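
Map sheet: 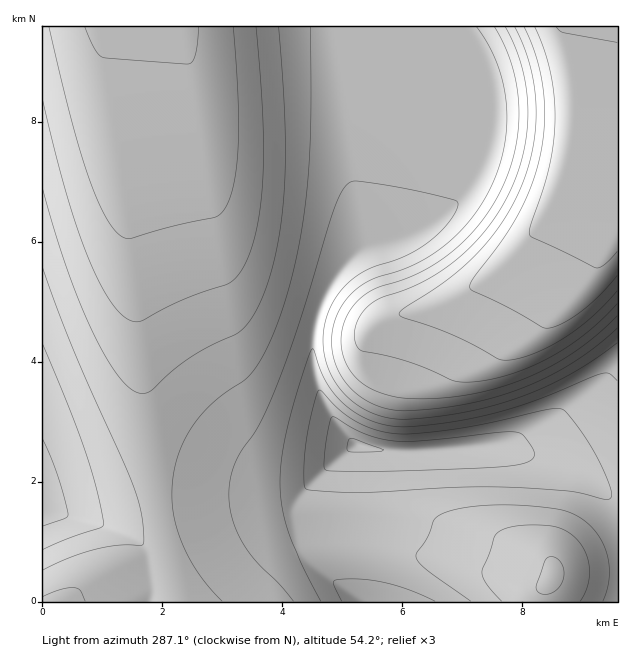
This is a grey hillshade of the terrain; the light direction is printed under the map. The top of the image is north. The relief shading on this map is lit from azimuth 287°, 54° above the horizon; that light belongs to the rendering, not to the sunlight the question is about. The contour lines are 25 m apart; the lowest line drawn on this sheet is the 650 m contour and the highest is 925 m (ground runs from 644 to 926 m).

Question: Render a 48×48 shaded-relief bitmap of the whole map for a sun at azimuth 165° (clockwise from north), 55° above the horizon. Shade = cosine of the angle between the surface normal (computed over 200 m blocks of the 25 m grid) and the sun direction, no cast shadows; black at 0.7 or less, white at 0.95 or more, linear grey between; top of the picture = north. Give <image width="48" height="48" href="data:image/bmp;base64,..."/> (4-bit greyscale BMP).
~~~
<image width="48" height="48" href="data:image/bmp;base64,Qk32BAAAAAAAAHYAAAAoAAAAMAAAADAAAAABAAQAAAAAAIAEAAATCwAAEwsAABAAAAAAAAAAAAAAABEREQAiIiIAMzMzAERERABVVVUAZmZmAHd3dwCIiIgAmZmZAKqqqgC7u7sAzMzMAN3d3QDu7u4A////AGZ3d3d3d3d3d3ZmZniZmZmZmIh3d4iZiFZnd3d3d3d3d3d3d4mZmZmYiId3d4iIiFVWZ3d3d3d3d3d3eImZmIiId3d3d3eIiERVVmd3d3d3d3d3eIiIiHd3d3d3d3d3d0REVWZ3d3d3d3d3d3d3d3d3d3d2ZmZmd1REVWZ3d3d3d3d3d3d3d3d3d2ZmZVVmZ1VVZnd3d3d3d3d3d3d3d3d2ZmZVVVVWZ2Znd3d3d3d3d3d3d3d3ZmZmZVVVREVWZ3d3d3d3d3d3d3d2ZmZmZlVVVVREREVWZ3d3d3d3d3d3d3d3ZVVVVVVURERERVVmd3d3d3d3d4iIiIiIdlVEREREREVVVWZnd3d3d3d4iIiIiIiIh2VFVVVVVVVWZnd3d3d3d3eIiIiIiIiIiHZniIiHd3Znd3d3d3d3d3eIiIiIiIiIiImqvMzLuqmIh3d3d3d3d3iIiIiIiIiIiJq8zd3d3Mu6mIh3d3d3d4iIiIiIiIiIiKu7zMzd3dzLuYiHd3d3d4iIiIiIiIiIiaqrqru8zN3cy6mIh3d3d4iIiIiIiIiIiZmpmZmqu8zd3MuYh3d3eIiIiIiIiIiIiImZiIiJmqvM3cy6iHd3eIiIiIiIiIiIiHiIiIiIiJmrzMzLqHd3eIiIiIiIiIiIh2eIiIiIiIiZq8zMund3eIiIiIiIiIiIhlaIiIiIiIiImrzMy3d3eIiIiIiIiIiIhUV4iIiIiIiIiKu8y3d3eIiIiIiIiIiIhURWd4iIiIiIiIm7zHd3eIiIiIiIiIiIhjM0VWd4iIiIiIiavHd3eIiIiIiIiIiIh0IiM0RWeIiIiIiJq3d3eIiIiIiIiIiIiFMiIiI0VniIiIiIqnd3eIiIiIiIiIiIiHUyIiEiNFeIiIiIind3d4iIiIiIiIiIiIdUQzIhIkV3iIiHiXd3d4iIiIiIiIiIiIh3ZlQyIiNXeIh3eHd3d4iIiIiIiIiIiIiIh3ZUMiJFd4d3eHd3d4iIiIiIiIiIiIiIiId2QyI0Z3d3d3d3d4iIiIiIiIiIiIiIiIiHZDIjVnd3d3d3d3iIiIiIiIiIiIiIiIiIdkMjRnd3d3d3d3eIiIiIiIiIiIiIiIiId2QzNXd3d3d3d3d4iIiIiIiIiIiIiIiId3VDNGd3d3d3d3d3d4iIiIiIiIiIiId3d3ZDNGd3d3d3d3d3d3iIiIiIiIiHd3d3d3dURFd3d3d3d3d3d3eIiIiIiId3d3d3d3dlRFd3d3d3d3d3d3d4iIiIiHd3d3d3d3dlRVd3d3d3d3d3d3d4iIiIh3d3d3d3d3dlVWd3d3d3d3d3d3d3iIiId3d3d3d3d3d2VWd3d3d3d3d3d3d3d3d3d3d3d3d3d3d2Zmd3d3d3d3d3d3d3d3d3d3d3d3d3d3d2Zmd3d3d3d3d3d3d3d3d3d3d3d3d3d3d3Znd3d3d3d3d3d3d3d3d3d3d3d3d3d3d3d3d3d3d3d3d3d3d3d3d3d3d3d3d3d3iHd3d3d3d3d3d3d3d3d3d3d3d3d3d3d3iIeHd3dw=="/>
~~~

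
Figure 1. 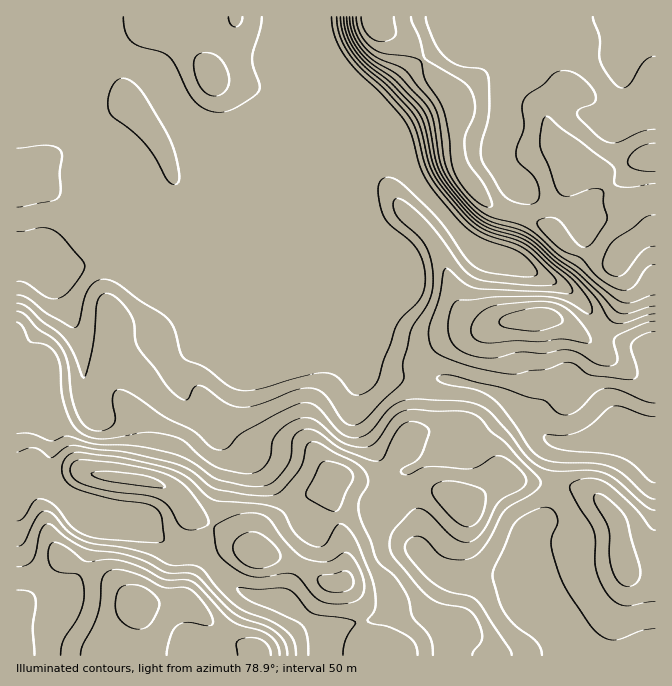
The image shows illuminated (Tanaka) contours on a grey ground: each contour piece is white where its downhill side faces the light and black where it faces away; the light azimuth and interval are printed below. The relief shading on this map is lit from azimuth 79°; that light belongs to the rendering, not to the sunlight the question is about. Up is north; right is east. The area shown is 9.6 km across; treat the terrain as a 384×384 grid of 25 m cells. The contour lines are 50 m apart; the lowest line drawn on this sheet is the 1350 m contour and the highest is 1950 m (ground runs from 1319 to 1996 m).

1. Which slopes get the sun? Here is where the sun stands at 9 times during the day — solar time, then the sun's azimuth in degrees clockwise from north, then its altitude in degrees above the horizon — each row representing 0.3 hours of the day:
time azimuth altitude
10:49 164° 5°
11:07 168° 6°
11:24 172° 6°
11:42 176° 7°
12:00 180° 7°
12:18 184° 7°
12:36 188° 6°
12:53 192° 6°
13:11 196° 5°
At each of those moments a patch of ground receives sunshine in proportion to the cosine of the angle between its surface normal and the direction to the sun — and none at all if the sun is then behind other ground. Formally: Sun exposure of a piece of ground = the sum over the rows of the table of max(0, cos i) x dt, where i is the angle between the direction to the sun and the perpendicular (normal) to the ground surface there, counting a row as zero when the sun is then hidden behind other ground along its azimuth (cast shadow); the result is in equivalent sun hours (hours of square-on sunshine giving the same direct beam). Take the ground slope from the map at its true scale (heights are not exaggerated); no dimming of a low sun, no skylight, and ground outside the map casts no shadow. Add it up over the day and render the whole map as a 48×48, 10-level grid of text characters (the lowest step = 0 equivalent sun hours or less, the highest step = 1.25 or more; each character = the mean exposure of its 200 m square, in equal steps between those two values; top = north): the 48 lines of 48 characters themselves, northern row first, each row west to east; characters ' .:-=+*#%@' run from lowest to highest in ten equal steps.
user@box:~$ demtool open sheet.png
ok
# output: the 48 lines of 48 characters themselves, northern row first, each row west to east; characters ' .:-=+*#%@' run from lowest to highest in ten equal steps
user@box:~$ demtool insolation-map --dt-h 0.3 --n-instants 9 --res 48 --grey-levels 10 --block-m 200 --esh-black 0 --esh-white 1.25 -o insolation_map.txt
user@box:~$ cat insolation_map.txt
::::::::::::::::::::::::---:.    ..:::::::..::::
::::::::-==-:..:---::::-*##=-.    ....:::::.::::
::::::::-=+=:. .:-:::::-#@@%*=.     ..   ..::::.
:::::::.:-==-......:::::+@@@@*:     .:.    .... 
::::::.. .:-=-:... .:::::*@@@*-    .::..     .. 
::::::... .:===---:. .::::*@@@#=.  ::.   ..    .
:::::::::  .-***++==:. .:::+@@%*-..::.  .--:.  .
::::::::-:  :=**+=-:---:::::*%#=---::::.   ...  
.....::---. .::-:::::::::::::++----:....        
   .::--==-..::::::::::::::..-=-::::...:.       
  .:-----=-:..:::::::::::::  .==-. .::---.    .:
 .::---::--:..::::::::::::.   =#+.  .-==-:-:.:--
--:.::::::--:..:::::::::::.   .%@*   .:--===:...
==-:..:::.:==-::::::::::::::   -@@*.    -=-:.   
==-:........:...::.::::::::-:   -@@#:    :::..  
-:::............:...:::::::=*=   -@@@@+. .:.    
.  ..     ...........::::::-+#=    =*@@@- .    :
            ...........:....:=+.       %@=.  .-+
              ................-:        #@*::=++
               ....    .... ...:         +@%#+==
                 .             .          +@@#++
                                           +##%%
                                .     ...  .*%@@
                              .::::-+*##*=. +%%#
:                             :-==+*#%%%%%+..--:
:.                             -*##****####+-..:
.::                              :+**+=++=+##=::
...                                 :--=-:-*%#=:
                                      :-::===+*+
                                       :--:  .-+
                                        ..    .:
                             .:::..            .
                            :-:                 
..                          --.                 
.   ==::.             ....          ..          
     -=----.          :---:. .:.   .+**=-:.     
           ..        :-=-::::-++-:.-*#*====:    
            ..            .:==++++=++=-::-==:   
              .            :====+**+=:::.:--:.. 
               .           ...:-+**+-::::..::.. 
  :.            ---:.          :=++-::::::.:::..
  -=-.           =++=:           .:::::::::---::
  :--:.            :=+-:::..       ..::::---==--
 .:::...            .=*##*-..       .:::::--=+++
::::...::---=-       :+##*-...       .::::--=+++
:::.  :=++=-==-      .::-:..   .::   .:::::--===
.:.. .:-++-----:     .::.      .:--.   :::::----
:::..::::-:::::::.  ..:::......:::::. ..::::::::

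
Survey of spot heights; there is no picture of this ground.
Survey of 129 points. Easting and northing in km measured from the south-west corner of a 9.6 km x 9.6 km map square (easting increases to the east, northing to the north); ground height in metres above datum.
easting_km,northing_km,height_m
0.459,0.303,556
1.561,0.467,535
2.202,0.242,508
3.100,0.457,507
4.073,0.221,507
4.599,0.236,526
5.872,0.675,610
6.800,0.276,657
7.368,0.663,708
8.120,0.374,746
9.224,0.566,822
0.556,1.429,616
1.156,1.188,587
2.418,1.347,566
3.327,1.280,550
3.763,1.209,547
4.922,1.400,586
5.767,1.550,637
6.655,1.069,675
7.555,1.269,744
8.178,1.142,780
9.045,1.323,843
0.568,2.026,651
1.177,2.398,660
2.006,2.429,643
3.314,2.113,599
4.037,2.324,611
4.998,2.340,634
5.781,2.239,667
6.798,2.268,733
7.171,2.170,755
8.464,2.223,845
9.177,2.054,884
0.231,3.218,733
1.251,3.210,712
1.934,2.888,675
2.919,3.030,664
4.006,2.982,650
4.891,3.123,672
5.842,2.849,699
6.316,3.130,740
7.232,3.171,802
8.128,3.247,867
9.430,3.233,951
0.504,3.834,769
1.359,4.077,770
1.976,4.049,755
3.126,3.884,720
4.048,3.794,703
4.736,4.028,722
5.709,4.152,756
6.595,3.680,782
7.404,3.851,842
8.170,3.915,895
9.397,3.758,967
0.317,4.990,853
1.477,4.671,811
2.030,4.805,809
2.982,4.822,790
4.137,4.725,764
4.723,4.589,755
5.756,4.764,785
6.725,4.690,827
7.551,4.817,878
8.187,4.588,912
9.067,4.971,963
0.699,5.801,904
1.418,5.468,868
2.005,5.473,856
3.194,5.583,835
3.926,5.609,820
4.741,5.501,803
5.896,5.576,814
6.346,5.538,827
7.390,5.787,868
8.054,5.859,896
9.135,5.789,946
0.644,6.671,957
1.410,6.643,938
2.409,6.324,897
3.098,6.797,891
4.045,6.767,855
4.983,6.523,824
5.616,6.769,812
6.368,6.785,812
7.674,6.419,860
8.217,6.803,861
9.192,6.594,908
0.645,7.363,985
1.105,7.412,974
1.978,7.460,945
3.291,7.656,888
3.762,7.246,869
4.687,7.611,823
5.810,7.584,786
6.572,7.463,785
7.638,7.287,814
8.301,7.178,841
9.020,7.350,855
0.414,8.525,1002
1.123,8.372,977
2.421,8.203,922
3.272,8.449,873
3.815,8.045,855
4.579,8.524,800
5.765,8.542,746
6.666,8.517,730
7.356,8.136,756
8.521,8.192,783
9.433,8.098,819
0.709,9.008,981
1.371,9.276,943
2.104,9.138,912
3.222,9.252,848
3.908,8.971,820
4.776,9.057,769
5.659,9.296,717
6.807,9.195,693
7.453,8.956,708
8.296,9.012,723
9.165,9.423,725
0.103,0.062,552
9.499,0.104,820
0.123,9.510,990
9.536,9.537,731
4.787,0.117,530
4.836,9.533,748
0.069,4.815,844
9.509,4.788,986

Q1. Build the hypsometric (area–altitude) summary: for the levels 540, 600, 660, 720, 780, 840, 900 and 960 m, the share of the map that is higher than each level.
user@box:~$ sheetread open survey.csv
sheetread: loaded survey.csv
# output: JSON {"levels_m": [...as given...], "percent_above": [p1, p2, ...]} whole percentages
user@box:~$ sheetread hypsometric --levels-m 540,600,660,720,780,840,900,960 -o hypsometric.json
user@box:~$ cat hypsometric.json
{"levels_m": [540, 600, 660, 720, 780, 840, 900, 960], "percent_above": [96, 90, 82, 70, 55, 33, 17, 5]}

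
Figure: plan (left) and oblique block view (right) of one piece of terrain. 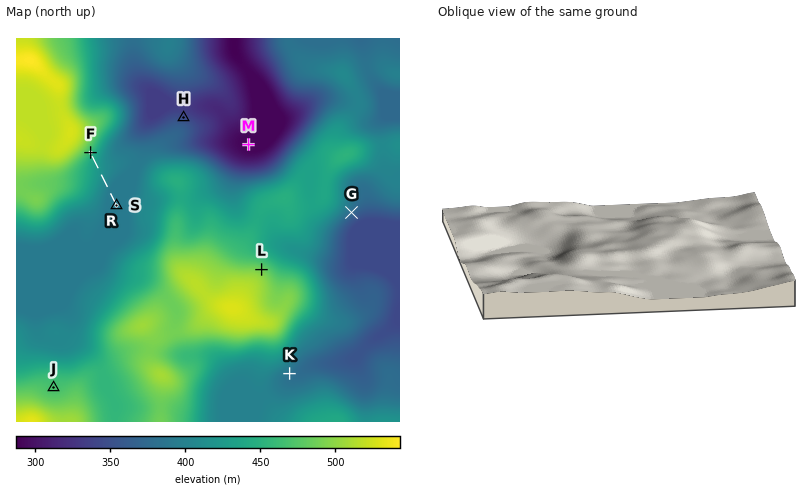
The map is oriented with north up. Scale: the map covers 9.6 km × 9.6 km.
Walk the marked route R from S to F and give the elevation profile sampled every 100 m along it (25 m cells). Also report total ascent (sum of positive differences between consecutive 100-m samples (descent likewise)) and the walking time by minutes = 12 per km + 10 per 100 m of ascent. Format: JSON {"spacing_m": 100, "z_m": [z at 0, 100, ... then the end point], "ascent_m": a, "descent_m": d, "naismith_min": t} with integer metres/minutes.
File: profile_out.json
{"spacing_m": 100, "z_m": [392, 392, 392, 392, 393, 397, 403, 408, 413, 418, 421, 425, 430, 438, 449, 459], "ascent_m": 67, "descent_m": 0, "naismith_min": 24}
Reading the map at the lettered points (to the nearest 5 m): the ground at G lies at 375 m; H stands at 345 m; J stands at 470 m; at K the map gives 385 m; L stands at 485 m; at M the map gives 290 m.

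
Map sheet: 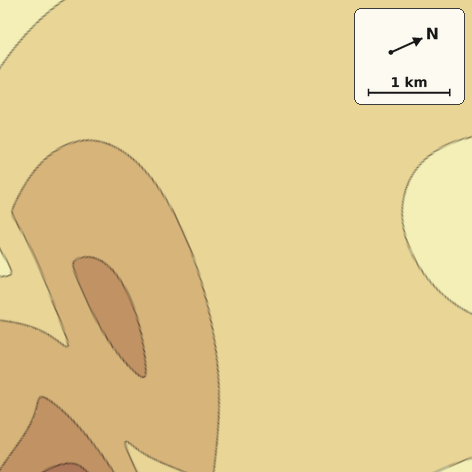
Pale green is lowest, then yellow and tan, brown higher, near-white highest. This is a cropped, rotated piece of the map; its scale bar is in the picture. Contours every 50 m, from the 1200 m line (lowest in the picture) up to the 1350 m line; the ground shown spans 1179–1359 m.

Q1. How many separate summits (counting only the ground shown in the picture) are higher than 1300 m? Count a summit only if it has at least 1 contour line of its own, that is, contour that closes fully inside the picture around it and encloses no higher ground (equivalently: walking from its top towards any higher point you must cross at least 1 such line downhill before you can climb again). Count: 1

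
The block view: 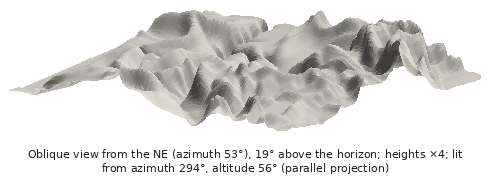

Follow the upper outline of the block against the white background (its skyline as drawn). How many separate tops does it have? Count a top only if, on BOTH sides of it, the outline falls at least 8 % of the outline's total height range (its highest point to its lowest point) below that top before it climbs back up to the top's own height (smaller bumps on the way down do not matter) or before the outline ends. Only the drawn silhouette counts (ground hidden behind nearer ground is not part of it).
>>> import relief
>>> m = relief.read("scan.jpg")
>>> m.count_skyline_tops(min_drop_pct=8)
3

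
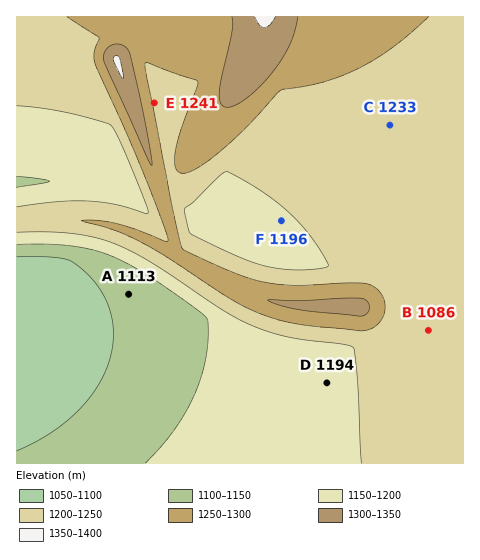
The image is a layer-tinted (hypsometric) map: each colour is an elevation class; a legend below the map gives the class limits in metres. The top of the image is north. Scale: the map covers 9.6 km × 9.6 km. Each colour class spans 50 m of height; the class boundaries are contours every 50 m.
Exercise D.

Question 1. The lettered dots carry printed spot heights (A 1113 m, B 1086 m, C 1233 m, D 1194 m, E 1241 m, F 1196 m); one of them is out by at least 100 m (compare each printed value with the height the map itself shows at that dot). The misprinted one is B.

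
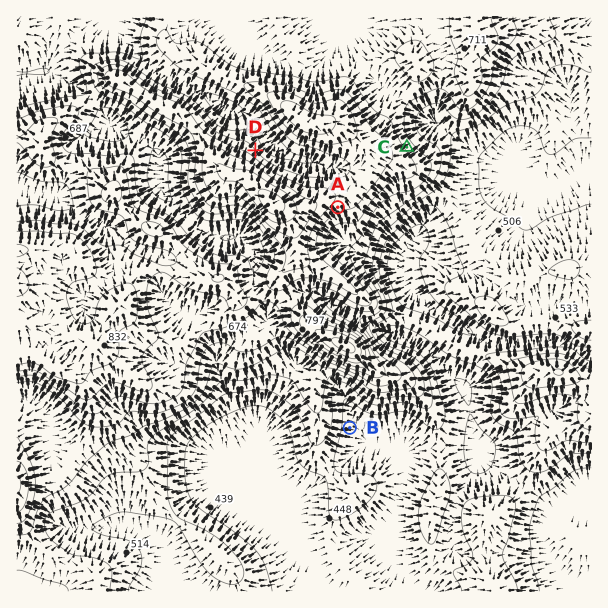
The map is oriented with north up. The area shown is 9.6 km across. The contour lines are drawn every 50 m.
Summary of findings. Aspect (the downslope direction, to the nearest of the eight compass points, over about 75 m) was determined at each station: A SE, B E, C NE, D NE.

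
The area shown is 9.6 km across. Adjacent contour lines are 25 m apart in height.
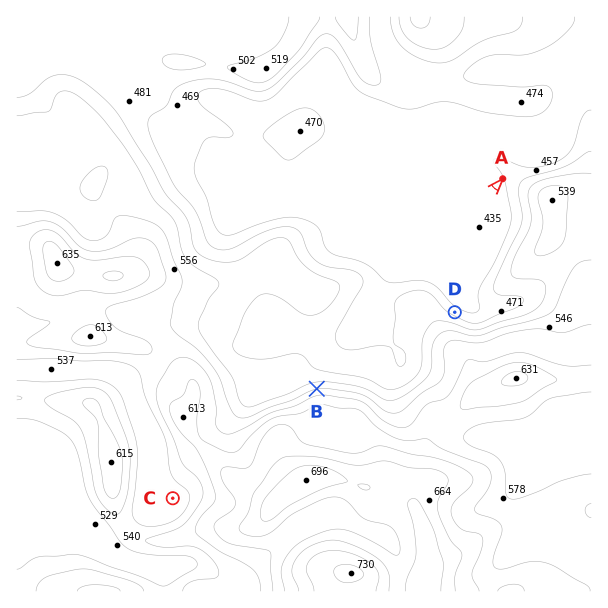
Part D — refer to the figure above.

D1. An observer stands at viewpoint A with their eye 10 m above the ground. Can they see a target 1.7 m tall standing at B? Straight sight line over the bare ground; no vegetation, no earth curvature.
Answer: yes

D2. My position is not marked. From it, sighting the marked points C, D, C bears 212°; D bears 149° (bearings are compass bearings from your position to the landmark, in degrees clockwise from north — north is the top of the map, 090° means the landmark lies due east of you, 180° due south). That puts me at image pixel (373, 177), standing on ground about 435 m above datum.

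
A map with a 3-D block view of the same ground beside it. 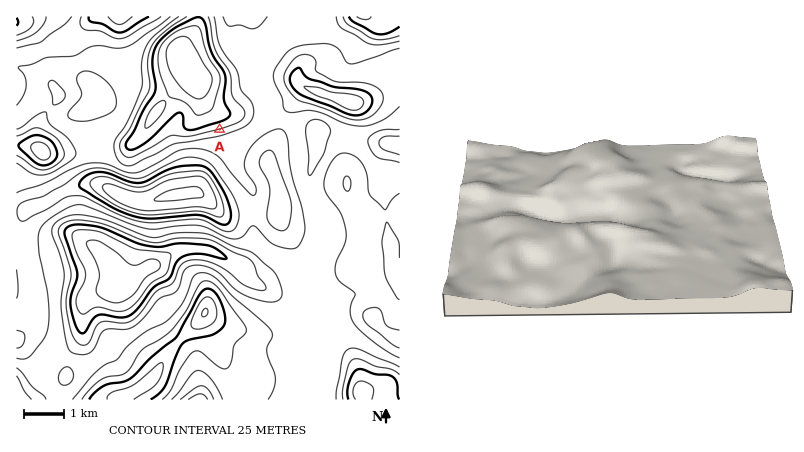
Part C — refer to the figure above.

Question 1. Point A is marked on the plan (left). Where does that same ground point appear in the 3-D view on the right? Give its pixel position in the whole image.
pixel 623 181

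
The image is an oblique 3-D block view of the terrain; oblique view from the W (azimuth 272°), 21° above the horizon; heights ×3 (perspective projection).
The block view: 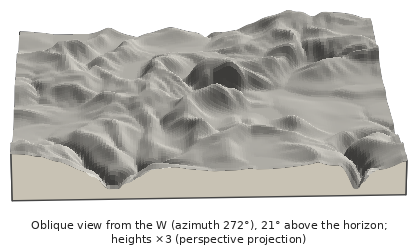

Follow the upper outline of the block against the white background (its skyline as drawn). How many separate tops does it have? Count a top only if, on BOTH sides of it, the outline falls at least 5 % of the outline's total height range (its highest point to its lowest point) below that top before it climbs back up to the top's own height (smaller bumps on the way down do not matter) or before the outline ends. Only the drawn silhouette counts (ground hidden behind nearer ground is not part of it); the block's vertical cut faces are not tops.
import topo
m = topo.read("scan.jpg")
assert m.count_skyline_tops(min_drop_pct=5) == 3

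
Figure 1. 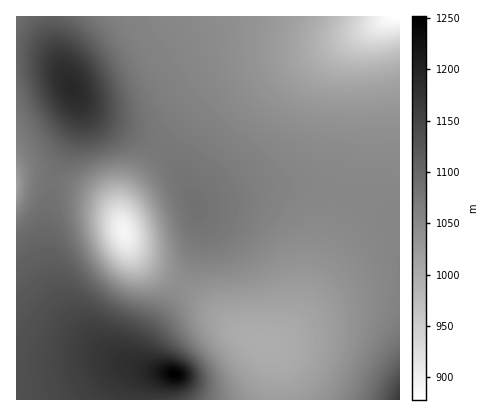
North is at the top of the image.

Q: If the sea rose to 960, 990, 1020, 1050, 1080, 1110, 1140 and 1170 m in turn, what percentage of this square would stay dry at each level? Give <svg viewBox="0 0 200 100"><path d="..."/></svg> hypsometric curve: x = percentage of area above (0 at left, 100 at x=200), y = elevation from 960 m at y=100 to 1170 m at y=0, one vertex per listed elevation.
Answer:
<svg viewBox="0 0 200 100"><path d="M194 100l-5-14-23-15-46-14-62-14-19-14-16-15-15-14"/></svg>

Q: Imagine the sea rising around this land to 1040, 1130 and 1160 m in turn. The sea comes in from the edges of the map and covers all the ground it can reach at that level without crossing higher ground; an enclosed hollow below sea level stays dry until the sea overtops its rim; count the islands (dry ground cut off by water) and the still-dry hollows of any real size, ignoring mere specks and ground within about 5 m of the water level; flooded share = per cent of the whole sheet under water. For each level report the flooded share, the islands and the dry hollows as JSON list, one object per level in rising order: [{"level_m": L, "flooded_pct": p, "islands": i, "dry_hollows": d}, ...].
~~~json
[{"level_m": 1040, "flooded_pct": 24, "islands": 0, "dry_hollows": 1}, {"level_m": 1130, "flooded_pct": 85, "islands": 1, "dry_hollows": 0}, {"level_m": 1160, "flooded_pct": 94, "islands": 1, "dry_hollows": 0}]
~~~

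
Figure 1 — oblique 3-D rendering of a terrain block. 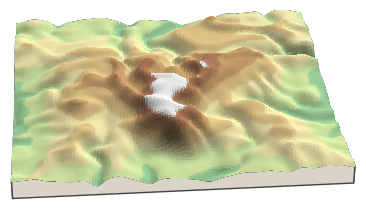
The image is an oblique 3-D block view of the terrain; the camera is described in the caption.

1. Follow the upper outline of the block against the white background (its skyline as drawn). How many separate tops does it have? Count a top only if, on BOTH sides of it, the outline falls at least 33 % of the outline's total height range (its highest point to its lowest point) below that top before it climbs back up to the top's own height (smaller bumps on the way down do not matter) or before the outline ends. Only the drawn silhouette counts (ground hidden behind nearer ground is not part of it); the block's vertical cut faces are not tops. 1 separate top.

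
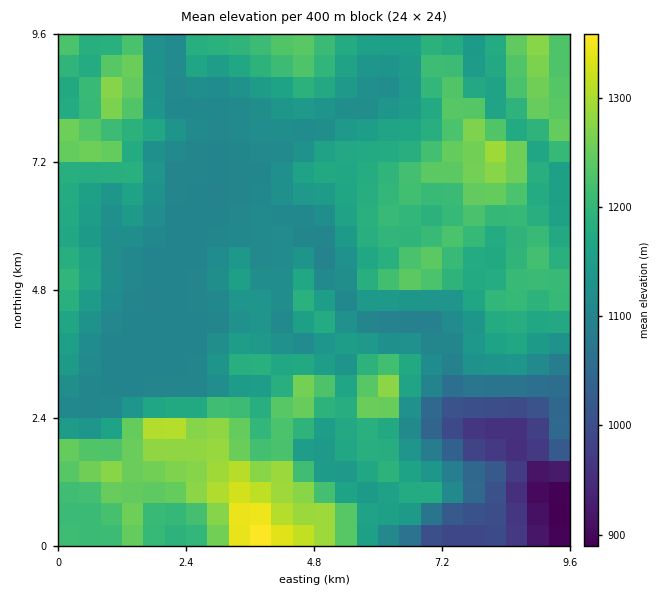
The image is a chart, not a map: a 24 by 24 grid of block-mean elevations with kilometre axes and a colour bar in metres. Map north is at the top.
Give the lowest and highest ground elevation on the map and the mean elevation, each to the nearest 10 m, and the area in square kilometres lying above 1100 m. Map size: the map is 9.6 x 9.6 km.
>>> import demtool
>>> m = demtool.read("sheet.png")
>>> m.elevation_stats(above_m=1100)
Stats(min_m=890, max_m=1360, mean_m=1160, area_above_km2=82.2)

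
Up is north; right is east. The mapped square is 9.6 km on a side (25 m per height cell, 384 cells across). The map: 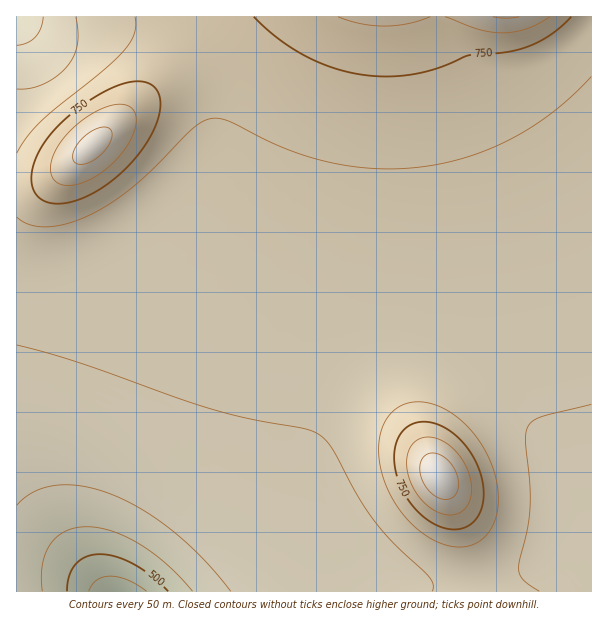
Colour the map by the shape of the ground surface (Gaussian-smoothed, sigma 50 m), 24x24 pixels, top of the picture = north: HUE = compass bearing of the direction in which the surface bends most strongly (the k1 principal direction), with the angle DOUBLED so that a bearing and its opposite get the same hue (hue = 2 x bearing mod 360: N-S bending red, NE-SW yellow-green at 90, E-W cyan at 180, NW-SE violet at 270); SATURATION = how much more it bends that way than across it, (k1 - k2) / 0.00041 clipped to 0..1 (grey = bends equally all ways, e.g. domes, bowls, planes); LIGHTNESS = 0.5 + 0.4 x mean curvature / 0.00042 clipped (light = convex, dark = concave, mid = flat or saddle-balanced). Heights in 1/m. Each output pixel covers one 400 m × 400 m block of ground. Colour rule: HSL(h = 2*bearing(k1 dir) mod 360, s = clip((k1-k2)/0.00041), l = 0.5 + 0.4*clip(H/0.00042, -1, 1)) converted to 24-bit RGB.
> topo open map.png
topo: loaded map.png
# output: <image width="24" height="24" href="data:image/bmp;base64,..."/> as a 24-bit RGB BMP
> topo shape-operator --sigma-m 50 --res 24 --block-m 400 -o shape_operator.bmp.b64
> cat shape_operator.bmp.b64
<image width="24" height="24" href="data:image/bmp;base64,Qk32BgAAAAAAADYAAAAoAAAAGAAAABgAAAABABgAAAAAAMAGAAATCwAAEwsAAAAAAAAAAAAAqJtesWxFsiFAqwOMUBmwPq7DU8WSX7x8aax2cZ12d5F5eop7fIV9fIN+e4F8gH10iHBhmX5Go6s2e6s7b5dUg4ZqhnRvhnN1pG9aq0NXsCuIiymyPk26U7S9X7qcaK+Ib6F/dZV9eYx9fIZ9fYN+foF+gnZ+jllxojA8vmMWtdwONtEdQ6VtZ4eCf3h7gnp6n1tmpUyCoEOqZkmuV32xYa2xaKuab6GKdZaDeY5/fIh/fYR+foF/gXuBjl+IpSd9xAA5/4wBif8yDv9tJ7C8VnGTdXWCgH1+mWGAnlqcgFmiX2KlZouma6KkcJ6TdZWJeY6De4iAfYR/foJ/f36AgnCHkj2dugCz8gOH8vqOpP+tI/P/E0bDSkqZdnOFf36AlGmOiWeXc2iabHmbb42bc5eYdpONeY2Ge4iCfYWAfoJ/f4F/fnyBemKNbiOpcQDMm37ezv7NzfvnBwf/Pgy6aEyXfHWEf3+AinGPfnCRcnKSdIGTdoqReI+PeouIfIeDfYSBfoKAf4F/f4CAfHmCZ1mSLhyzADX0mv/i0//M3YmyqwDPhBitf1uQf3qCgH+AgnaKe3aLd3uMeIOMeoeLe4iIfIaEfoSCfoKAf4F/f4B/f3+AeHiDWmGSJmK2Bv//Z/976f9k8QAvuwCMnjmbhm2IgH2Af4B/f3qHenqHe3+He4KHfISGfYSEfoOCf4GAf4GAf4B/gIB/f3+AeXyCZHuOPaesFeRsZ/8R860AwggYpSxrjl+CgnmBgH9/f4B/fnyEfH2EfYCEfYGEfoKDfoKCf4GAf4CAgIB/gIB/gIB/gIB/fH+Bb4iIWJp+QbM9mL8ts3UroD0+j15vhHZ9gH5/f4B/f4B/fn6Cfn+CfoCCfoCCf4GBf4CAf4CAgIB/gIB/gH9/gH9/gIB/foB/eIN/botydJRhlZdZknZcimxpg3d5gH5+f4B/f4B/f4B/f36Bf3+Bf3+Bf4CAf4CAf3+AgH9/gH9/gH9/gH9/gH9/gH9/gIB+fYF9fIN5gIZ1hoR0hH12gn17gH9+gIB/f4B/f4B/f4B/f4B/f4CAf3+Af3+AgH+AgH9/gH9/gH9/gH9/gH9/gH9+gH9+gIB+gIB+gIF9gYF8gYF8gYB9gIB+gIB+f4B+f4B+f4B/f4B/gYN4foJ6foF9f4B/gH9/gH9/gH9/gH9/gH9+gH9+gH9+gX9+gYB+gYB+gYB+gYF+gYF+gIF+gIF+f4F+f4B+f4B+f4B+f4B+joxmfIxmdIhteIN3fYB9gH9/gH5/gH5+gH5+gX9+gX9+gX9+gYB+gYB+gYB+gYF+gYF+gIF+gIF+f4F+f4F+f4F+foF+foB+p3lNkqJEYppGWpBZb4ZzfIF9gH9+gH5+gX5+gX5+gX9+gX99gX99gYB9gYF9gYF9gYF9gIF9gIF9f4F9f4F+foF+foF+foF+1TlS1JIpcbghKKYlRZhYaYl1e4F9gH5+gX5+gX59gX59gX99gn99goB9goF9goJ8gYJ9gIJ9f4J9f4F9foF9foF9foF+foF+8TvS/09147g+IcEUE6pGPppsaoh8fIB+gX19gX19gn59gn58gn98goB8goF8goJ8gYJ8gIJ8f4J8foJ8foJ9fYJ9fYF9fYF+ZS3n/4Hs/6zL0Kx5GcB8FqqCSJaFcYSBgH19gnx8gn18g357g397g4B7g4J7g4N7goN7gIN7f4N7fYN7fYJ8fIJ8fYJ9fYF+EpTKXVXi/8Xu/8zslWreGZbDLZekXYqNeX+AgXx8g3x7g316hH56hIB5hIJ5hIV5goR5gIR6foR6fIN6e4N7e4N8fIJ+fIJ+FLimEsWlxcd1/67N/5fjizfsLFG3T3WWcXuEgXt+g3p6hHt5hX14hoB4hoN3hoZ3goZ3f4Z4fYV4e4V5eoR6e4N8e4N+fIJ/PqakH6FvIawq37Y8/1px/T/GkzHQVU6fa22JgXmChHh6hnl3h3x2iH91iIR1iIh1g4h1foh1e4d2eIZ3eIV6eYR9eoN+e4OAWVmYVn6ARY42fbUe5KQa4zI6yT6bklSjfGmMhHWEhnZ6iHV1iXlzi39yi4Vxioxxg4tyfItzeIl0iIxohpJYcI5id4V8eoOBmEefklBzjYNVf6Q9nrM1tIdBrFBYnF6GjmuNiHKDiHN7inJzjXVwjn1ukIdtjpBtg5BufI1ul0JEr1YevLUWYbgQH6ggY412njR3n0dUoIRakaJchZ5alJZfkXVmj2t2jG6CinGCi3B8jm50kW5slHpqlolpkpZpgpVpkkp7rx1a0kQg4sMjgeIXCMoYCa1f"/>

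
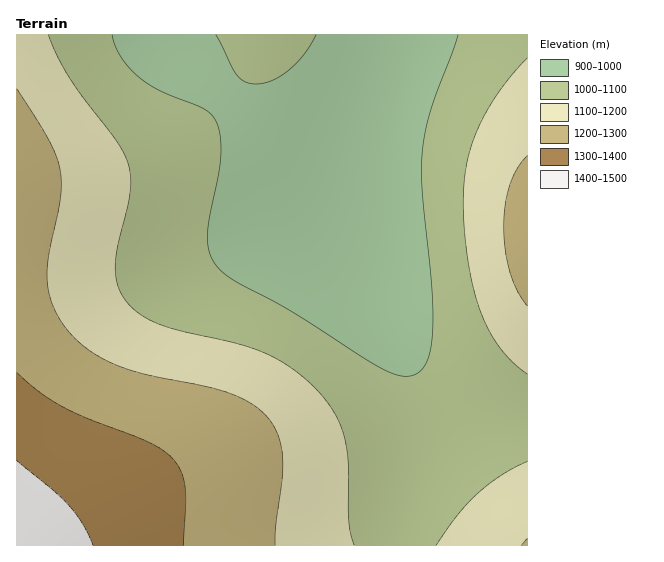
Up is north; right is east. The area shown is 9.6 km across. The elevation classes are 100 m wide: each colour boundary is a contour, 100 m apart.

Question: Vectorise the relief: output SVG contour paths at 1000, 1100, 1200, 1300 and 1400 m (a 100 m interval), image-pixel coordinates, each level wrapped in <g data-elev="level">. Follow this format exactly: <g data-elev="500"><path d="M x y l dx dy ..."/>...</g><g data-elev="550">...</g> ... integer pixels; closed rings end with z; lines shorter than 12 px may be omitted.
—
<g data-elev="1000"><path d="M216 35l21 40 8 7 10 2 16-3 18-11 15-15 12-20"/><path d="M458 35l-27 76-6 21-3 21 0 40 10 106 1 26-2 20-3 14-5 9-8 6-9 2-13-2-19-10-83-53-58-31-16-13-7-14-3-16 2-18 12-60 0-20-4-16-6-8-6-6-44-18-22-14-10-10-8-10-6-12-3-10"/></g><g data-elev="1100"><path d="M354 545l-5-24-1-56-3-25-10-25-17-24-23-20-25-16-29-10-60-14-23-7-21-12-14-16-6-15-2-17 3-19 12-52 1-14-2-14-5-12-7-12-35-45-14-21-11-20-9-20"/><path d="M527 461l-26 15-24 18-19 21-22 30"/><path d="M527 58l-28 33-12 19-9 18-7 18-4 18-4 39 2 29 3 31 6 26 7 23 8 19 11 17 13 14 14 12"/></g><g data-elev="1200"><path d="M275 545l1-21 6-48 1-20-6-23-4-9-8-9-16-13-23-10-23-6-61-13-33-11-16-9-14-10-12-13-9-14-9-21-2-22 2-21 12-55 0-14-1-14-4-13-7-16-32-51"/><path d="M527 156l-9 12-8 16-5 20-1 23 1 24 5 21 7 19 10 15"/></g><g data-elev="1300"><path d="M184 545l2-41-1-17-4-16-10-14-9-8-15-8-60-23-25-12-23-14-22-20"/></g><g data-elev="1400"><path d="M93 545l-10-21-14-19-16-15-36-30"/></g>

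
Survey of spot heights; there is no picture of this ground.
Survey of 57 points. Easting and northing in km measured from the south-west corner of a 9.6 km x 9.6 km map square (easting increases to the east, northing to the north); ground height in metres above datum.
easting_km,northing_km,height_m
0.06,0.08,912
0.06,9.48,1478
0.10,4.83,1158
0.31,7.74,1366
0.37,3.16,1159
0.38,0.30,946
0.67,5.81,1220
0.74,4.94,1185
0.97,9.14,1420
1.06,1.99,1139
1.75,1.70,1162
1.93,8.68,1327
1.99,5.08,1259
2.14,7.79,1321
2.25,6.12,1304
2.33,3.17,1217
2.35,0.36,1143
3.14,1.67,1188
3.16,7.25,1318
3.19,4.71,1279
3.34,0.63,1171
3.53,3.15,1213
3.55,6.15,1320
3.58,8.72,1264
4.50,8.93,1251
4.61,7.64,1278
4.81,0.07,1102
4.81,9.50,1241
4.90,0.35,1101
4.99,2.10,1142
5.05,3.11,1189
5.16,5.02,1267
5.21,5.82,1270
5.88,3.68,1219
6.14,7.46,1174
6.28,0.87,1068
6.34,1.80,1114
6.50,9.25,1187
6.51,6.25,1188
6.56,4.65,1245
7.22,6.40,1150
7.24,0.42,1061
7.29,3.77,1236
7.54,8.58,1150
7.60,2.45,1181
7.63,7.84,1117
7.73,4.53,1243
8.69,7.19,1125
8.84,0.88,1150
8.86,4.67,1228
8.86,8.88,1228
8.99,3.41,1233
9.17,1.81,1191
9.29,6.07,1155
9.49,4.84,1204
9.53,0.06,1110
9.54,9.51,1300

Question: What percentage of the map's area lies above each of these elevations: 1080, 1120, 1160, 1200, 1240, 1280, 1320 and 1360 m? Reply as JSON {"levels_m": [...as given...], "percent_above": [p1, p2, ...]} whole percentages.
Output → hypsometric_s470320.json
{"levels_m": [1080, 1120, 1160, 1200, 1240, 1280, 1320, 1360], "percent_above": [95, 88, 73, 53, 33, 18, 7, 3]}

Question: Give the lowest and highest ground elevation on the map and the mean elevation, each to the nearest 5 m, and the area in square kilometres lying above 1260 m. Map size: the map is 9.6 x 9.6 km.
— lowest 905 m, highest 1480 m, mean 1210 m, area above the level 21.9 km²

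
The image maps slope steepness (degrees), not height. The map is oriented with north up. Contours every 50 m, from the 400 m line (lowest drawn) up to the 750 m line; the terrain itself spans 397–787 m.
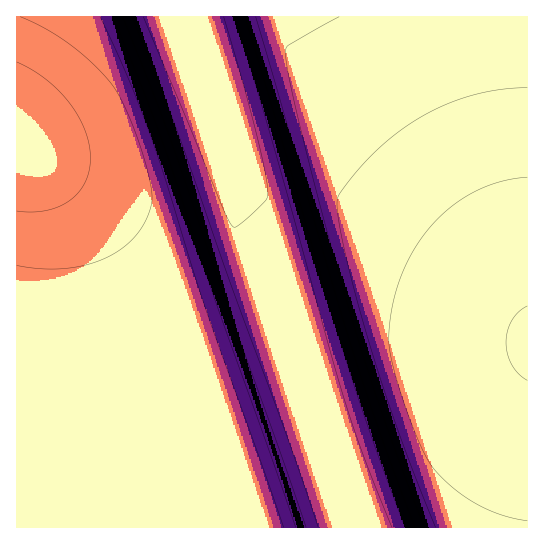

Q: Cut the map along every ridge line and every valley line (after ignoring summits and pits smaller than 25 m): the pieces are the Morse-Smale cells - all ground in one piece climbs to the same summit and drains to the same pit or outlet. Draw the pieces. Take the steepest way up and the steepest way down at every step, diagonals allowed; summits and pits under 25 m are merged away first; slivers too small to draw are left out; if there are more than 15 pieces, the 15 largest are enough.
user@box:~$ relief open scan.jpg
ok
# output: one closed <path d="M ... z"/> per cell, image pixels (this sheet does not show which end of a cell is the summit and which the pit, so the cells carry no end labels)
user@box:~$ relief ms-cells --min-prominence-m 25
<path d="M527 16l-324 1 37 109-1 33-6 38 0 20 6 24 49 152 49 135 191-1z"/><path d="M202 16l-186 1 1 511 319-1-48-134-49-152-6-24 0-20 6-38 1-33-24-75z"/>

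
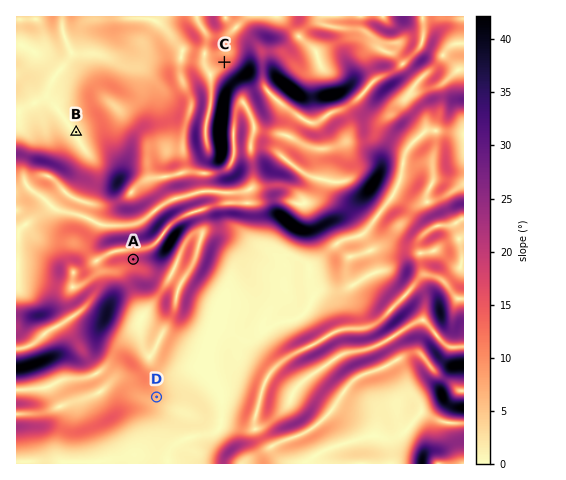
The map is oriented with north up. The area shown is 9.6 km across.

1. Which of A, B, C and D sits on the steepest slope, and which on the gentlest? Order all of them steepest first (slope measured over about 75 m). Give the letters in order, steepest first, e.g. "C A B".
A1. A C D B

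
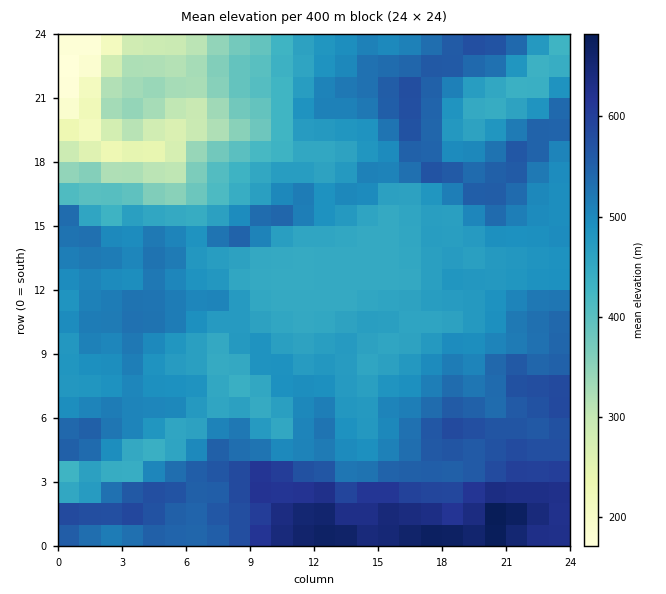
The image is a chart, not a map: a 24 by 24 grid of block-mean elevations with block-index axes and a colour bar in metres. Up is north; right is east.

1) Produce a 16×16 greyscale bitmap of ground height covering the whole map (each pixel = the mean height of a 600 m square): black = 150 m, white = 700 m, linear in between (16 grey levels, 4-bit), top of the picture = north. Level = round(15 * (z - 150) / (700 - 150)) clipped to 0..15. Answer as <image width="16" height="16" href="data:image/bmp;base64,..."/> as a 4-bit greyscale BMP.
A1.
<image width="16" height="16" href="data:image/bmp;base64,Qk32AAAAAAAAAHYAAAAoAAAAEAAAABAAAAABAAQAAAAAAIAAAAATCwAAEwsAABAAAAAAAAAAAAAAABEREQAiIiIAMzMzAERERABVVVUAZmZmAHd3dwCIiIgAmZmZAKqqqgC7u7sAzMzMAN3d3QDu7u4A////ALq7u97t7u7tm8u83d3czt2ZirvLuru7zLqYmpmpq8u7mqqYiamqu7yZqZiZmJmqu5qpmZiZiZmrmqqpiIiJmaqqqpiIiIiZmaqqmpiIiZmZl4eJqpmJm6lmVWiJmpu7uTIzVniJq5q6FFRGeaq7mJoUVVZ4qrupiBJEVniaqruo"/>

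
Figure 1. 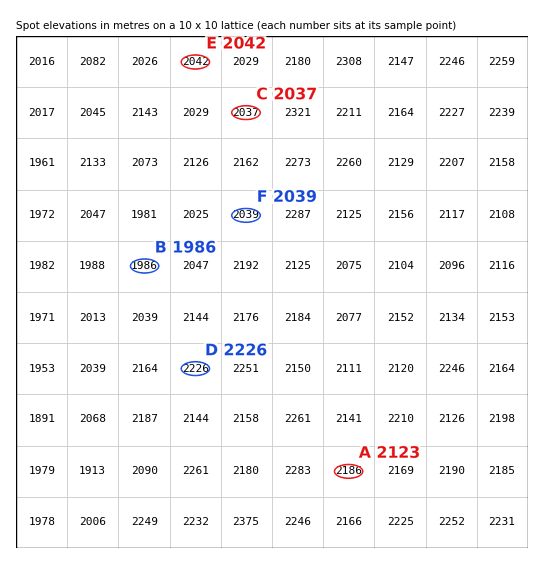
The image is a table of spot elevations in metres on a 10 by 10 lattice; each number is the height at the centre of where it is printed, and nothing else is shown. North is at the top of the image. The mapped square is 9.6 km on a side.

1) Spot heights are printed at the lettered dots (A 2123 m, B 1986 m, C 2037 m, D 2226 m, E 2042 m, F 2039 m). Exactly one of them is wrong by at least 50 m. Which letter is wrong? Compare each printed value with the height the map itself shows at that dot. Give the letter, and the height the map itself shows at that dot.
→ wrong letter A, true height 2186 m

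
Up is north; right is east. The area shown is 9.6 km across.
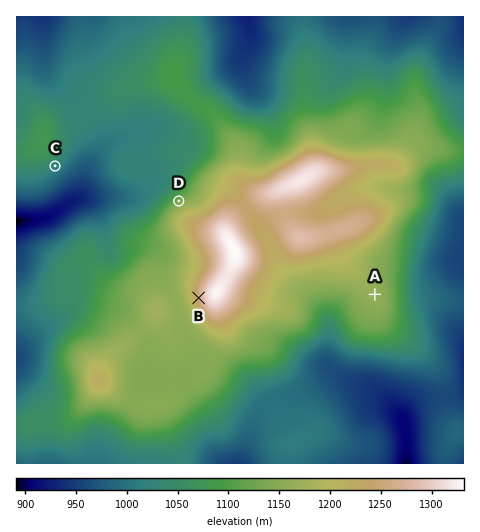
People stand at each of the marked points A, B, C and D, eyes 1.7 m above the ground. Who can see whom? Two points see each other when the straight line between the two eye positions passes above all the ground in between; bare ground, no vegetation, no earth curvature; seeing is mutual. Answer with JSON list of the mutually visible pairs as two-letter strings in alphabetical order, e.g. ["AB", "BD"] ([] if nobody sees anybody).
["BC", "CD"]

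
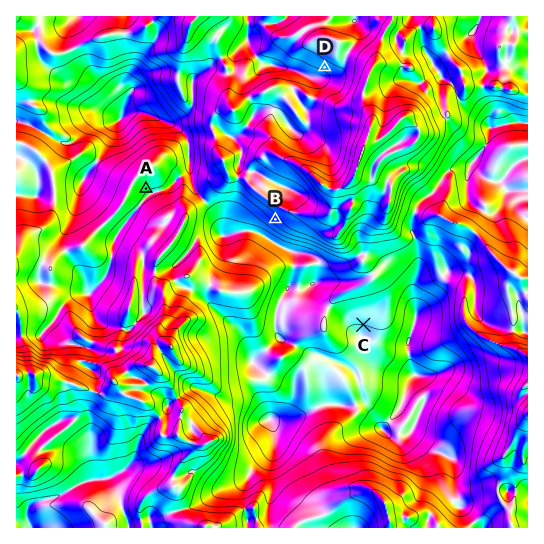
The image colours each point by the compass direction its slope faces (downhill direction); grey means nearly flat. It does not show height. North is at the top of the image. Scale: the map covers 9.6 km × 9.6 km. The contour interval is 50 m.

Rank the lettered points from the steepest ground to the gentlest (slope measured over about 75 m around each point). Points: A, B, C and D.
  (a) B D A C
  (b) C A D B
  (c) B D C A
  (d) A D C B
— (a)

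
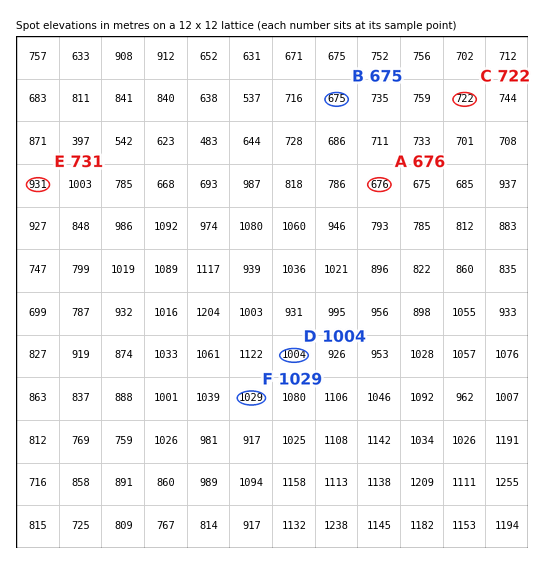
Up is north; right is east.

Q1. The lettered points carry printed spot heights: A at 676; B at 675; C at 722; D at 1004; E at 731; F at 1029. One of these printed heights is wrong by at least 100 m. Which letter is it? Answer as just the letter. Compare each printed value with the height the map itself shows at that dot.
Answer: E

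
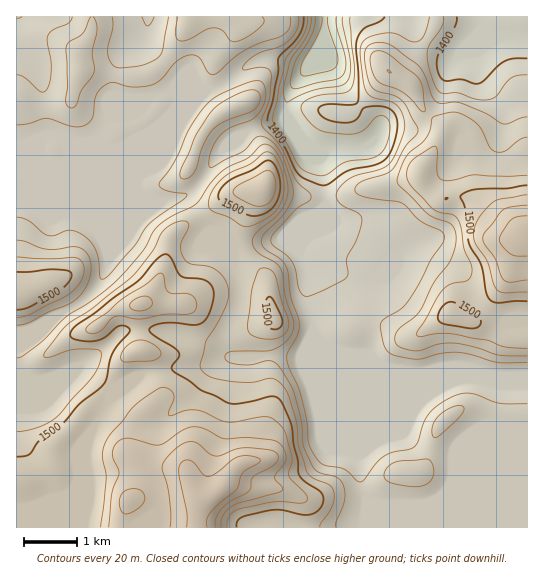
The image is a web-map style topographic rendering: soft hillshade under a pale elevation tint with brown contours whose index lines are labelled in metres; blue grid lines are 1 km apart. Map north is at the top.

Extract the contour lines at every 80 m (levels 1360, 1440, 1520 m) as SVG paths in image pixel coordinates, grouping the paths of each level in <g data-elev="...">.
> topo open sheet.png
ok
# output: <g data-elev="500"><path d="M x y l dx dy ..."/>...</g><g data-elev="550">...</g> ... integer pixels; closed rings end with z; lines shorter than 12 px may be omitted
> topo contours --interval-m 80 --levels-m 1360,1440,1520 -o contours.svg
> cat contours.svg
<g data-elev="1360"><path d="M342 17l1 8 8 38-1 11-3 7-6 5-31 5-24 11-2-7-1-6 6-26 3-6 16-23 3-8 0-9"/></g><g data-elev="1440"><path d="M527 404l-28-1-29-10-9 1-10 3-13 8-9 9-5 8-6 19-3 5-5 3-17 3-10 5-8 8-10 14-4 3-4-1-12-12-20-4-7-5-9-15-2-24-6-24-14-36 1-8 9-16 2-11-1-8-8-23-2-24-6-10-16-11-5-8 3-8 19-19 10-17 0-11-8-25-5-11-6-8-7-5-6-2-6 2-9 11-5 4-28 14-3 0-1-2 2-15 10-15 10-8 20-7 10-10 4-8 1-8-2-8-3-5-11 1-28 11-11 7-8 9-14 21-16 35-14 18 0 3 4 3 23 5 0 3-37 27-15 22-29 32-3 1-2-2-2-18-3-10-5-8-7-6-13-5-16 6-6-1-19-14-12-4"/><path d="M17 125l12-1 17-6 27 9 12-2 7-7 4-21 3-7 6-5 8-3 20 5 20-2 9-6 14-17 11-7 6 0 5 2 11 16 2 1 4 0 19-16 11-8 40-16 5-7 0-10"/><path d="M527 117l-24 7-17-10-25-11-23 0-6-6-6-19-5-10-26-20-8-4-9-2-8 3-5 5 0 16 6 20 6 5 17 4 8 6 5 6 11 23-2 5-11 13-13 22-7 4-24 8-5 4-1 5 3 3 7 3 37 6 17 17 22 11 3 6-2 6-11 16-13 27-11 16-6 7-16 9-4 4-1 7 5 18 3 4 5 4 21 4 8 0 19-6 14-1 15 2 27 8 30 1"/><path d="M72 17l-3 6-15 6-6 6-1 7 4 27-1 13-4 8-3 2-2 0-16-14-8-3"/><path d="M168 17l-5 32-4 8-6 4-11 4-21 3-8-3-5-11 0-8 5-19-1-10"/></g><g data-elev="1520"><path d="M227 527l0-6 3-6 9-6 34-7 28 1 6-2 0-3-1-4-17-19 3-17-7-27-8-9-10-5-37 5-8-1-17-9-10-2-9 0-13 5-4 0 0-4 4-10 1-6-4-5-7-3-8 3-21 16-23 27-5 9-4 13 4 24-5 48"/><path d="M125 362l28-1 6-4 2-4-4-6-7-5-7-2-6 0-8 4-6 7-2 7 1 3z"/><path d="M88 333l5 1 6-2 12-13 6-3 22 3 26-5 25 0 5-4 1-8-2-5-4-3-21-2-4-5-2-12-4-2-14 12-23 14-15 13-18 13-3 4z"/><path d="M256 206l10-1 5-4 3-6 2-14-3-7-3-3-7 1-24 13-6 5 1 4 2 3z"/><path d="M527 195l-26 4-8 3-15 17-3 8-1 8 2 10 12 17 5 21 4 6 8 4 22-1"/></g>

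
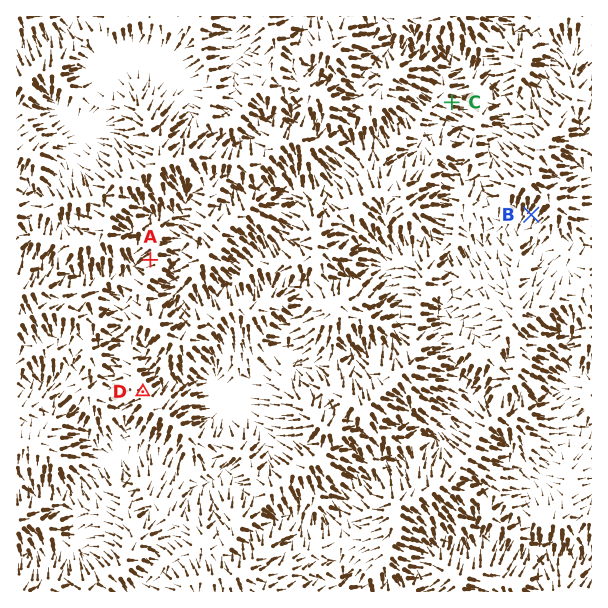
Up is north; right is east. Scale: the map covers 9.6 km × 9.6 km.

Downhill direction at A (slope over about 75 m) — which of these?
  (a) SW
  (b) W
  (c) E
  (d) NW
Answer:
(b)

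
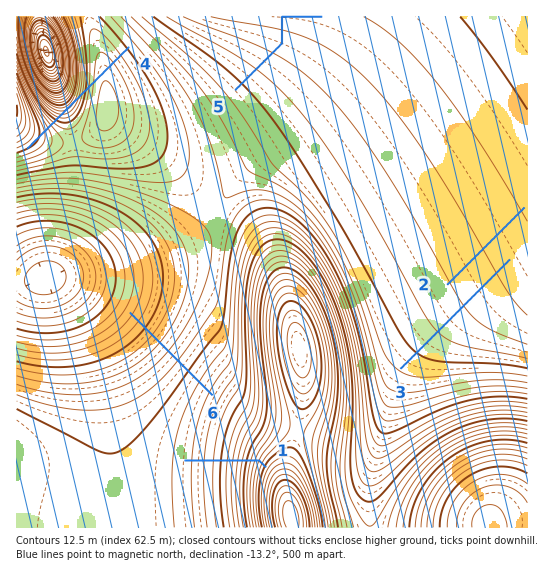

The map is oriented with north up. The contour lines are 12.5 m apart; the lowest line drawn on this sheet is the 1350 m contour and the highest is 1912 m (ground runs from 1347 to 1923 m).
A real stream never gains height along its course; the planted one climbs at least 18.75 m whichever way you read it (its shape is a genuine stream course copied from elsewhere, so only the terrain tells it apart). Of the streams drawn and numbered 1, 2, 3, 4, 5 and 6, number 4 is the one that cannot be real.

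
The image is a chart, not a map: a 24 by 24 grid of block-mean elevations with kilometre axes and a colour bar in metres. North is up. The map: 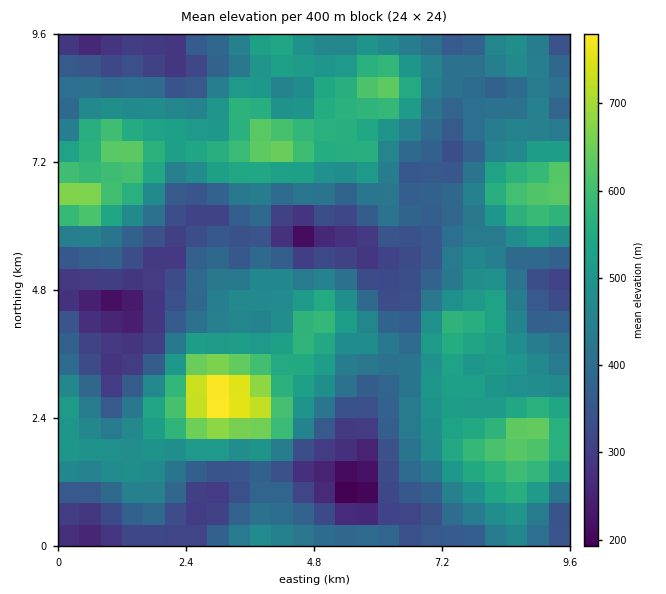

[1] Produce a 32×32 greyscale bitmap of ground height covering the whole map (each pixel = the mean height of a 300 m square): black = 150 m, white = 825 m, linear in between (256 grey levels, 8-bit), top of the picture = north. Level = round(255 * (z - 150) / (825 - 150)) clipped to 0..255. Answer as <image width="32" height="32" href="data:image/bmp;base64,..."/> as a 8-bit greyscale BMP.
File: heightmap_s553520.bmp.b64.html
<image width="32" height="32" href="data:image/bmp;base64,Qk02CAAAAAAAADYEAAAoAAAAIAAAACAAAAABAAgAAAAAAAAEAAATCwAAEwsAAAABAAAAAAAAAAAAAAEBAQACAgIAAwMDAAQEBAAFBQUABgYGAAcHBwAICAgACQkJAAoKCgALCwsADAwMAA0NDQAODg4ADw8PABAQEAAREREAEhISABMTEwAUFBQAFRUVABYWFgAXFxcAGBgYABkZGQAaGhoAGxsbABwcHAAdHR0AHh4eAB8fHwAgICAAISEhACIiIgAjIyMAJCQkACUlJQAmJiYAJycnACgoKAApKSkAKioqACsrKwAsLCwALS0tAC4uLgAvLy8AMDAwADExMQAyMjIAMzMzADQ0NAA1NTUANjY2ADc3NwA4ODgAOTk5ADo6OgA7OzsAPDw8AD09PQA+Pj4APz8/AEBAQABBQUEAQkJCAENDQwBEREQARUVFAEZGRgBHR0cASEhIAElJSQBKSkoAS0tLAExMTABNTU0ATk5OAE9PTwBQUFAAUVFRAFJSUgBTU1MAVFRUAFVVVQBWVlYAV1dXAFhYWABZWVkAWlpaAFtbWwBcXFwAXV1dAF5eXgBfX18AYGBgAGFhYQBiYmIAY2NjAGRkZABlZWUAZmZmAGdnZwBoaGgAaWlpAGpqagBra2sAbGxsAG1tbQBubm4Ab29vAHBwcABxcXEAcnJyAHNzcwB0dHQAdXV1AHZ2dgB3d3cAeHh4AHl5eQB6enoAe3t7AHx8fAB9fX0Afn5+AH9/fwCAgIAAgYGBAIKCggCDg4MAhISEAIWFhQCGhoYAh4eHAIiIiACJiYkAioqKAIuLiwCMjIwAjY2NAI6OjgCPj48AkJCQAJGRkQCSkpIAk5OTAJSUlACVlZUAlpaWAJeXlwCYmJgAmZmZAJqamgCbm5sAnJycAJ2dnQCenp4An5+fAKCgoAChoaEAoqKiAKOjowCkpKQApaWlAKampgCnp6cAqKioAKmpqQCqqqoAq6urAKysrACtra0Arq6uAK+vrwCwsLAAsbGxALKysgCzs7MAtLS0ALW1tQC2trYAt7e3ALi4uAC5ubkAurq6ALu7uwC8vLwAvb29AL6+vgC/v78AwMDAAMHBwQDCwsIAw8PDAMTExADFxcUAxsbGAMfHxwDIyMgAycnJAMrKygDLy8sAzMzMAM3NzQDOzs4Az8/PANDQ0ADR0dEA0tLSANPT0wDU1NQA1dXVANbW1gDX19cA2NjYANnZ2QDa2toA29vbANzc3ADd3d0A3t7eAN/f3wDg4OAA4eHhAOLi4gDj4+MA5OTkAOXl5QDm5uYA5+fnAOjo6ADp6ekA6urqAOvr6wDs7OwA7e3tAO7u7gDv7+8A8PDwAPHx8QDy8vIA8/PzAPT09AD19fUA9vb2APf39wD4+PgA+fn5APr6+gD7+/sA/Pz8AP39/QD+/v4A////ACwnLTM+QDw+P05hcX1+bmpjYF5lX1FHUUxLVmx1bVpFODItO0pQSz42PE1gbGpfW05EOj1EP0JLWWRod3xvXEc5NEJPXGVhRTYwPFJaXlpNPh0UITw+P0xkcn2JkIdlSlhOV2N2dW5YPjo6SVhaUDYtGAsVO09PWnB9hpehlYFpdXBxe4F/cGNRRkRIUlI5LCcaDhw7WF5pfpCVoKinloaFgn2DfIB5cnFwZmRpZEozLjAgJUFcaH6To6WrrLWjnISEe3l6gYSNmaaal5ySclJDNicuR19wgJOhobG3vKyZiHxwZnSLlajB0NDGxr6cclY+NTtRZXKBjpOXnrK9sZiNemFRZ4ihsNPq6+LewKB7Z0w/RVNjdYKKiouMmKGhkoVyTj1VdpSw3e/15di1l4l8ZVdNVmBzhZOUiYWDgoiCbV4/MkBcdaDQ3eLWw6OQj4lyXlhbW3SIioiKf4B7dHNfTTgyNEFejLLCs7KqmpibkXVsamVhcIKTiIeLiIBya1hJNzY0N0d1kJOLkImMlaWZf3Z6bltujZaRjYyCc3BkVEEyLyIyP19vd3h5eX6OpqGRhH9kVGCNqKKbiXxfXGBDMSAdHCo3TVZocHh0cYSdp5h7aVJGWX+VkZeTdFtMTTAoHxkfLjxIV25zeHh+fImVimxVRUBQaXmEiJB0V0RBMjM1NTI1O0dXamlveIJzdHhzWEJCSElbZnSDhW9OPTtFRk5MQDsyP1ZqWlZicFlKTlRAOD0/RVJreX5vWU9MRlZZXVhJPzE2SFZGSFFPMCUvOCsyPkNES2ZvcW1oaW5jdHlyaVtRQjxCTkpIS0EcGSYyLjtNUUVQX2ZqbH6PjICcqKSKeGxTQj49QFRdRisvP0A7U2JgUVRXX2yFm6ahnL/JvKOTfGZGQEhPYGVZT1VcU1Bla15RV1xofp6nrauvvb2zqaiSb1NZYW93fHRteXJkZ3JtUlBSVF5/oauxtLypn6SqsKmGdX+Qmpqal5eRhnyLjHdQT05NUHeRnJursZOZpra6rZOKkJ6erLW6taWbkaGXe1pdU0dCZXV7hpmPdZattKedlZOPkJCjuL63p5yboJiBaGZWTlJrdHh0d3Zbg5mcjYyFhYF+jqCwo5qYnpebj46CcmBQWGloa3VrXVhveXd0enlwbniToJ2Be4GamaOnrJp9YlhiXWJfcGlVYGVmX2JnXExPZX+SjnJyfpeYorW8qIdrYWBWUVhraGFbXlJGT08+NztSYnJ/goOGi4mbqbCdg3NoZGllbnBtYEE8Ojs+ODExQFBXbYaVkoh/fISWl4R3a15bZHuBd2ZONSkqMDg5NDZQXGF3jJeMfnV1eoB1b2VeTU1eeXt6XUU="/>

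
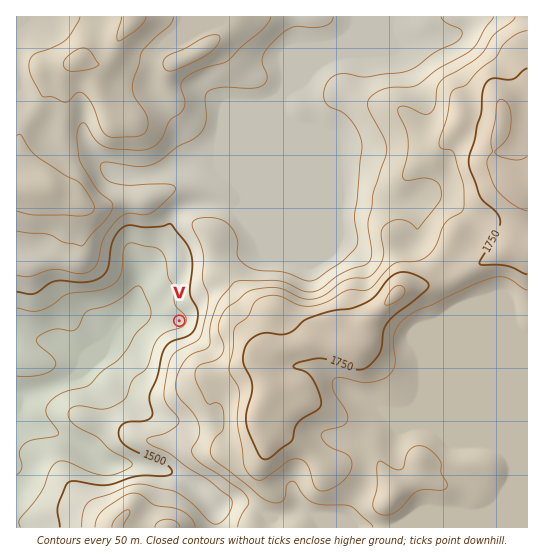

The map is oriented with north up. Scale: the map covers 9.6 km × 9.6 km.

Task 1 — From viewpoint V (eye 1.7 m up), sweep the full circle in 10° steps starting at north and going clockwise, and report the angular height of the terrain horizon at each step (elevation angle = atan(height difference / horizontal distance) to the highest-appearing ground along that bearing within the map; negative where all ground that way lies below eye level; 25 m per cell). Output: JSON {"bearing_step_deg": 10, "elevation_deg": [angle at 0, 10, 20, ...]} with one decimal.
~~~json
{"bearing_step_deg": 10, "elevation_deg": [4.2, 5.4, 6.6, 7.7, 8.4, 9.1, 10.5, 12.6, 14.5, 15.7, 16.0, 15.2, 13.8, 12.9, 12.9, 13.5, 13.6, 12.7, 11.7, 10.4, 8.7, 6.5, 4.2, 2.0, -0.0, -0.6, -0.5, -0.3, 1.3, 2.6, 4.0, 4.1, 4.7, 3.7, 3.5, 3.4]}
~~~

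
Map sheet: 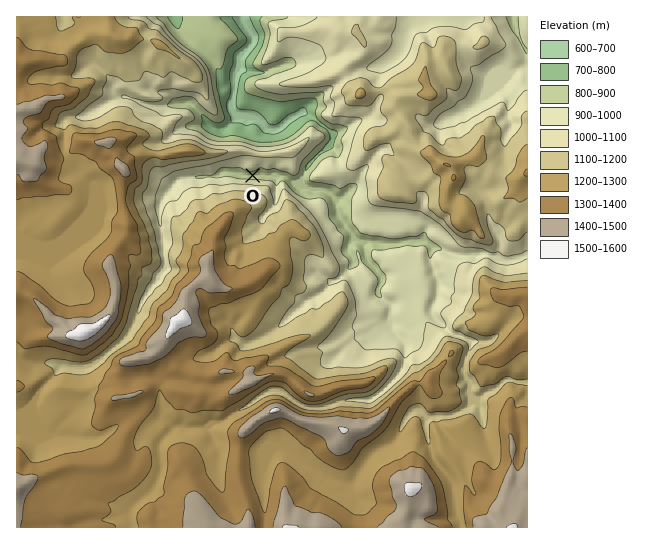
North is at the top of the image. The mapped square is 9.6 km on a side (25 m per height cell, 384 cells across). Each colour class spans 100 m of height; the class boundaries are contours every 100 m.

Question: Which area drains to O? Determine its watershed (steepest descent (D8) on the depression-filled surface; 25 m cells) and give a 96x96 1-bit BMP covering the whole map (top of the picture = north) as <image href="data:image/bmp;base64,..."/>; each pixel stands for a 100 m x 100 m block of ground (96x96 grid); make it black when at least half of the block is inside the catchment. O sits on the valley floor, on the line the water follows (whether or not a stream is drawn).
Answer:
<image width="96" height="96" href="data:image/bmp;base64,Qk2+BAAAAAAAAD4AAAAoAAAAYAAAAGAAAAABAAEAAAAAAIAEAAATCwAAEwsAAAIAAAAAAAAA////AAAAAAAAAAAAAAAAAAAAAAAAAAAAAAAAAAAAAAAAAAAAAAAAAAAAAAAAAAAAAAAAAAAAAAAAAAAAAAAAAAAAAAAAAAAAAAAAAAAAAAAAAAAAAAAAAAAAAAAAAAAAAAAAAAAAAADAAAAAAAAAAAAAAADwAAAAAAAAAAAAAAD8AAAAAAAAAAAAAAD/gAAAAAAAAAAAAAD//8AAAAAAAAAAAAD//+AAAAAAAAAAAAD//+AAAAAAAAAAAAD///AAAAAAAAAAAAD///AAAAAAAAAAAAD///gAAAAAAAAAAAD///gAAAAAAAAAAAD///wAAAAAAAAAAAD///4AAAAAAAAAAAD///4AAAAAAAAAAAD///4AAAAAAAAAAAD///4AAAAAAAAAAAD///4AAAAAAAAAAAD///AAAAAAAAAAAAD//+AAAAAAAAAAAAD//+AAAAAAAAAAAAD//+AAAAAAAAAAAAD//+AAAAAAAAAAAAD///AAAAAAAAAAAAD///wAAAAAAAAAAAD////AAAAAAAAAAAD////gAAAAAAAAAAD////wAAAAAAAAAADP///wAAAAAAAAAAAAD//4AAAAAAAAAAAAAf/8AAAAAAAAAAAAAP/8AAAAAAAAAAAAAH/+AAAAAAAAAAAAAD//AAAAAAAAAAAAAD//AAAAAAAAAAAAAD//AAAAAAAAAAAAAB//AAAAAAAAAAAAAB//AAAAAAAAAAAAAB//gAAAAAAAAAAAAD//4AAAAAAAAAAAAD//8AAAAAAAAAAAAD//8AAAAAAAAAAAAH//8AAAAAAAAAAAAD//8AAAAAAAAAAAAD//+AAAAAAAAAAAAB//+AAAAAAAAAAAAB//+AAAAAAAAAAAAA//+AAAAAAAAAAAAAf//AAAAAAAAAAAAAf//gAAAAAAAAAAAA///gAAAAAAAAAAAA///wAAAAAAAAAAAA///4AAAAAAAAAAAA///+AAAAAAAAAAAA////AAAAAAAAAAAA////AAAAAAAAAAAA////gAAAAAAAAAAA////gAAAAAAAAAAA////gAAAAAAAAAAA////gAAAAAAAAAAA////AAAAAAAAAAAAf///AAAAAAAAAAAAP///AAAAAAAAAAAAAD4/AAAAAAAAAAAAAAAAAAAAAAAAAAAAAAAAAAAAAAAAAAAAAAAAAAAAAAAAAAAAAAAAAAAAAAAAAAAAAAAAAAAAAAAAAAAAAAAAAAAAAAAAAAAAAAAAAAAAAAAAAAAAAAAAAAAAAAAAAAAAAAAAAAAAAAAAAAAAAAAAAAAAAAAAAAAAAAAAAAAAAAAAAAAAAAAAAAAAAAAAAAAAAAAAAAAAAAAAAAAAAAAAAAAAAAAAAAAAAAAAAAAAAAAAAAAAAAAAAAAAAAAAAAAAAAAAAAAAAAAAAAAAAAAAAAAAAAAAAAAAAAAAAAAAAAAAAAAAAAAAAAAAAAAAAAAAAAAAAAAAAAAAAAAAAAAAAAAAAAAAAAAAAAAAAAAAAAAAAAAAAAAAAAAAAAAAAAAAAAAAAAAAAAAAA="/>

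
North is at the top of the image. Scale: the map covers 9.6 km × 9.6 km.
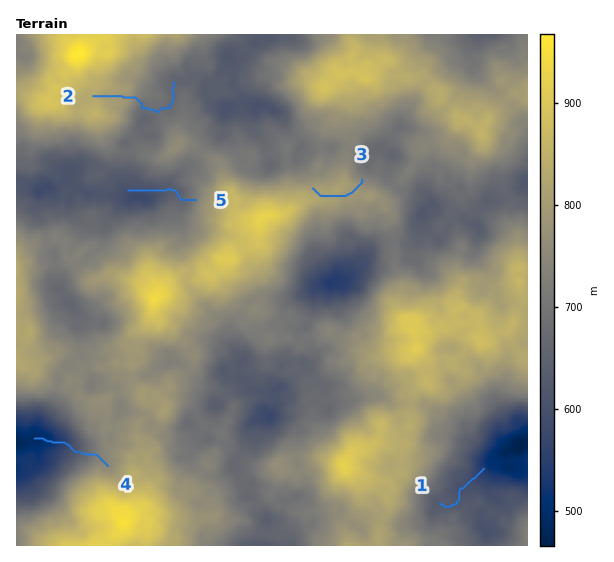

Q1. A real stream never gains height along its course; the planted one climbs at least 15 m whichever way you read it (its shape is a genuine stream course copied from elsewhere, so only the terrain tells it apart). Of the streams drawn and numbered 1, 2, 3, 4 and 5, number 3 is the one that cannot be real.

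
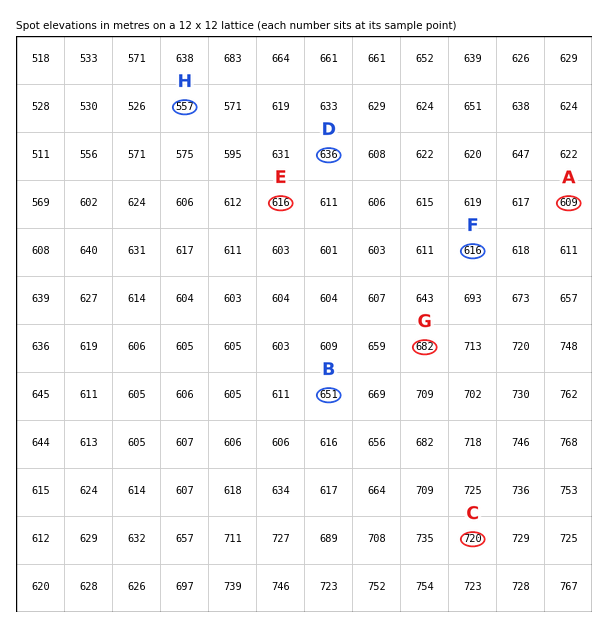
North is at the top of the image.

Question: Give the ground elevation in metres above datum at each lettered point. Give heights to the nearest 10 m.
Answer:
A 610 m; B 650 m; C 720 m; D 640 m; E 620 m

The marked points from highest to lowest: G F H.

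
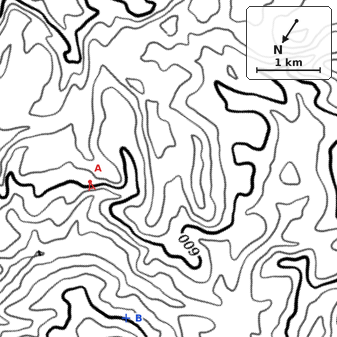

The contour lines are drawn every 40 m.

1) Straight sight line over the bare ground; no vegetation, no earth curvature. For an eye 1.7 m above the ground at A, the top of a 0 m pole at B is visible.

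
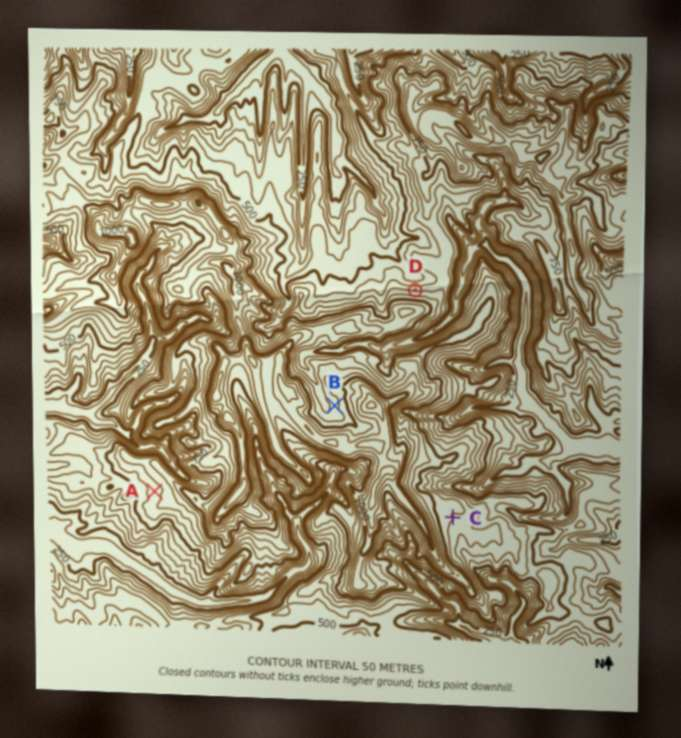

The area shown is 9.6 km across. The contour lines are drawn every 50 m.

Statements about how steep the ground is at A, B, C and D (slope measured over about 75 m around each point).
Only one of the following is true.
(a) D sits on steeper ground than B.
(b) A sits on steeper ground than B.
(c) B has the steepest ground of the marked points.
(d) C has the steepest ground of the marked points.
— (a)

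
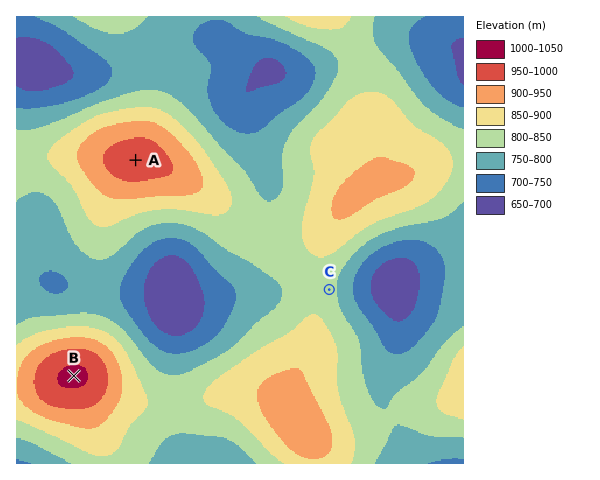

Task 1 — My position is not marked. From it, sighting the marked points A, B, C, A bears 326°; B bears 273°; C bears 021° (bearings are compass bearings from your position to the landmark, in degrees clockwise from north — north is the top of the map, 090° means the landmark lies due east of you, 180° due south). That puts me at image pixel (291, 388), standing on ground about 910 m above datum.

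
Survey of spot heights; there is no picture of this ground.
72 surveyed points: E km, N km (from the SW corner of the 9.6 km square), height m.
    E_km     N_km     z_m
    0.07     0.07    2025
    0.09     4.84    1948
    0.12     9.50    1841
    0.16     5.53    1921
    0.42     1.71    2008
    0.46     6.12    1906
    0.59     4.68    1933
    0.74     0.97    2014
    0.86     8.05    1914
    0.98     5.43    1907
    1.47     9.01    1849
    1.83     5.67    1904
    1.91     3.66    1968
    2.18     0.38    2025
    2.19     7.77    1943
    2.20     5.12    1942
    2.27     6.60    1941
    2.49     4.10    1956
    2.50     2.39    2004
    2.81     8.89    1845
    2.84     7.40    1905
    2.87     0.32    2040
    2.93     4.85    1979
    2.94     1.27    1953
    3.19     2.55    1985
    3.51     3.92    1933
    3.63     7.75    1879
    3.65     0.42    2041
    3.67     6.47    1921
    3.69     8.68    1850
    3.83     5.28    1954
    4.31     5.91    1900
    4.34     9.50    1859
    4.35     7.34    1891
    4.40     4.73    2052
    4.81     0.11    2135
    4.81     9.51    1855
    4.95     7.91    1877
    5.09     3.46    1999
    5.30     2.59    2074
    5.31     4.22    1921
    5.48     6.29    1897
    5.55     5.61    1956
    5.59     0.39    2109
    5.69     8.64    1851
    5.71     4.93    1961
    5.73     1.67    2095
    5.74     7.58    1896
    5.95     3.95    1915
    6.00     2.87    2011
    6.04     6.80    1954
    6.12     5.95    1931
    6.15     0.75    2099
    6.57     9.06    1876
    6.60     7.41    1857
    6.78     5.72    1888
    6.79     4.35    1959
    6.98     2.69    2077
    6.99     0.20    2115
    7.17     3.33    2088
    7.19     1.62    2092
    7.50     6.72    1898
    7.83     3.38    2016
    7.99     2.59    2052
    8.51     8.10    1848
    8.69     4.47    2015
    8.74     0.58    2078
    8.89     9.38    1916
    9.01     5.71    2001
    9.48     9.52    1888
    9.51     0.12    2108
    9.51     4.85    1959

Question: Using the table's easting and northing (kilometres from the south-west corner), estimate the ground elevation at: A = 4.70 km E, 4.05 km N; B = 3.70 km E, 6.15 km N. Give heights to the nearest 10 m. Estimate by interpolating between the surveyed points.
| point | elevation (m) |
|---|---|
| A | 2000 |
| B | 1960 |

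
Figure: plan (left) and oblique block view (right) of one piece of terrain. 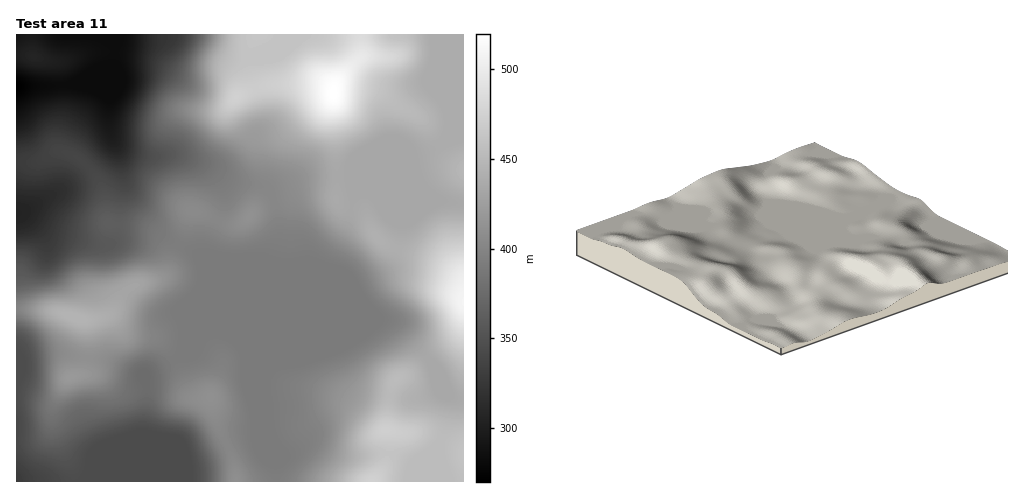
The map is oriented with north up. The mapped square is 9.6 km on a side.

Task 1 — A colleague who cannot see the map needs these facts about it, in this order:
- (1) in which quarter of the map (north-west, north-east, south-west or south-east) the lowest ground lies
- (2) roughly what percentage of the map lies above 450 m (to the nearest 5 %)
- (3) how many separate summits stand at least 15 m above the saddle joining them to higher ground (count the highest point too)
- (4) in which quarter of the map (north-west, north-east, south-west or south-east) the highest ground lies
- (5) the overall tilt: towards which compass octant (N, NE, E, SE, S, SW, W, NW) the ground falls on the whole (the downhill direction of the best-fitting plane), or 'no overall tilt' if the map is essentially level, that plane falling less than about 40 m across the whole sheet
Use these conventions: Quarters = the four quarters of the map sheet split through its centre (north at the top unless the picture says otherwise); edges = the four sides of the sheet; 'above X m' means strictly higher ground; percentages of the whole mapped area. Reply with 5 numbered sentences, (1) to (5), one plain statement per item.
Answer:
(1) The lowest ground is in the north-west quarter.
(2) Roughly 15 % of the ground is higher than 450 m.
(3) 6 summits rise at least 15 m above their surroundings.
(4) The highest point lies in the north-east quarter of the map.
(5) Overall the map slopes down towards the west.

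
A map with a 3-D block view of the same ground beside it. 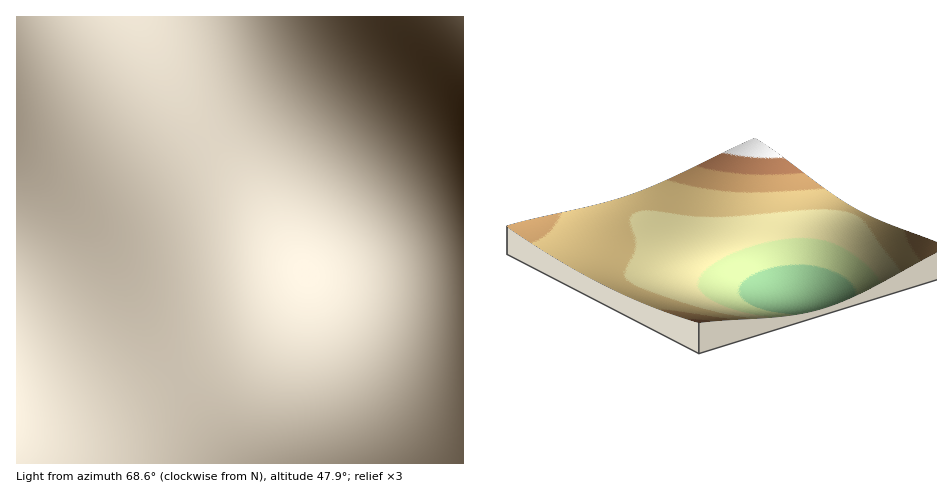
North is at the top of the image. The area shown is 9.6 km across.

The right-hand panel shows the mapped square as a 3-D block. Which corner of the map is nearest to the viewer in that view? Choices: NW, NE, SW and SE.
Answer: SE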